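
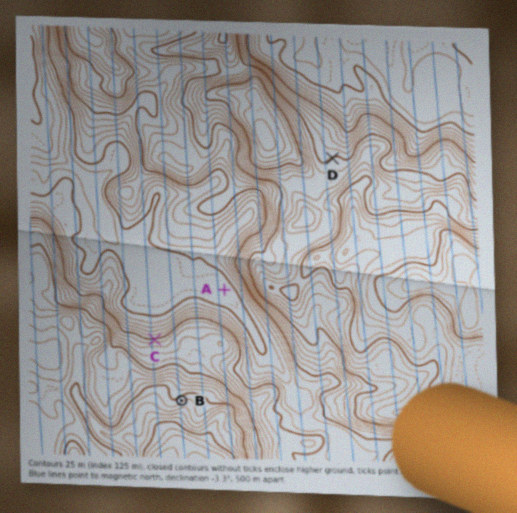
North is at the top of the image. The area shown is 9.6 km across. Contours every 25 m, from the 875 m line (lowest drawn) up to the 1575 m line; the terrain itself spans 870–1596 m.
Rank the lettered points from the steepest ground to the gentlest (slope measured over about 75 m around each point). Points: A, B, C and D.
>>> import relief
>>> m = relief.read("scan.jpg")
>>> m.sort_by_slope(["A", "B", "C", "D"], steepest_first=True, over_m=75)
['C', 'B', 'D', 'A']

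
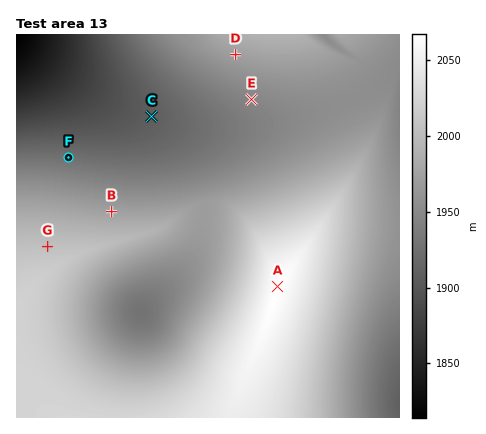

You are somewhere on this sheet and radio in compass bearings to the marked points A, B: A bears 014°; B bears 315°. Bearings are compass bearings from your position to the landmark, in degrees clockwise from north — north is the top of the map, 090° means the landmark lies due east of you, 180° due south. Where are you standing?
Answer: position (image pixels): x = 259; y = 359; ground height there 2056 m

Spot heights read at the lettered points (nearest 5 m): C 1910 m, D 1970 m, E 1945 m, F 1925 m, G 2005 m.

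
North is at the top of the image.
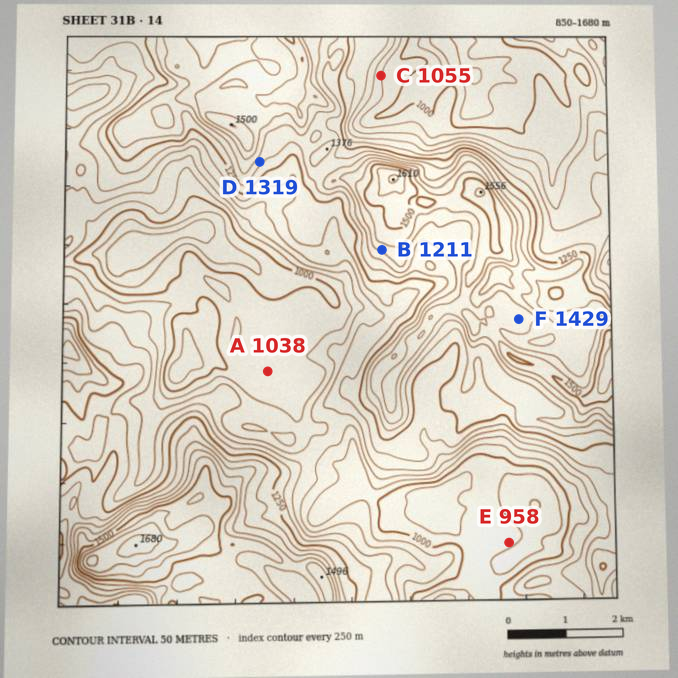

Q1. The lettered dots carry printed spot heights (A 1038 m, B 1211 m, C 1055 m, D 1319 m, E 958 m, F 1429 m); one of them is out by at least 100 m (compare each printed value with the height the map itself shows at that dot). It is B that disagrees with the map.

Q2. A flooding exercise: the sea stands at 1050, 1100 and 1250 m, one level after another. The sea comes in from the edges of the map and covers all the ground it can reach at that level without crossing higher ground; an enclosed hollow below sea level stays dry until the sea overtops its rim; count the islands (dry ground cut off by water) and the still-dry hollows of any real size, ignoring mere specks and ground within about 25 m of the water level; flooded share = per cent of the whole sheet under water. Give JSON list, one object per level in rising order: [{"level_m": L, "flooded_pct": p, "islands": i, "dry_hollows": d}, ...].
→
[{"level_m": 1050, "flooded_pct": 26, "islands": 0, "dry_hollows": 0}, {"level_m": 1100, "flooded_pct": 35, "islands": 0, "dry_hollows": 0}, {"level_m": 1250, "flooded_pct": 62, "islands": 0, "dry_hollows": 0}]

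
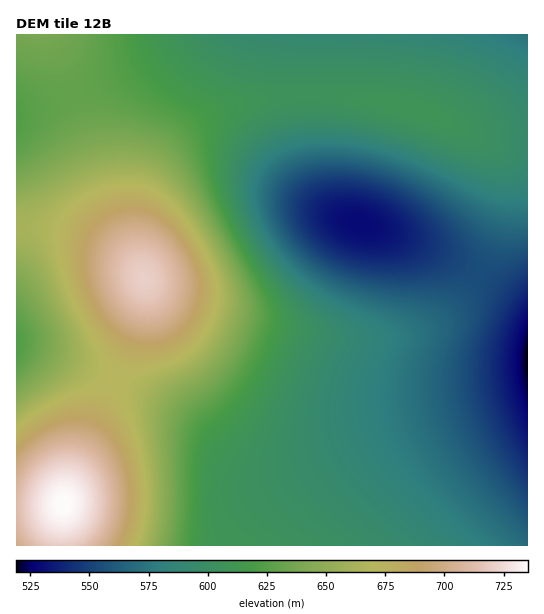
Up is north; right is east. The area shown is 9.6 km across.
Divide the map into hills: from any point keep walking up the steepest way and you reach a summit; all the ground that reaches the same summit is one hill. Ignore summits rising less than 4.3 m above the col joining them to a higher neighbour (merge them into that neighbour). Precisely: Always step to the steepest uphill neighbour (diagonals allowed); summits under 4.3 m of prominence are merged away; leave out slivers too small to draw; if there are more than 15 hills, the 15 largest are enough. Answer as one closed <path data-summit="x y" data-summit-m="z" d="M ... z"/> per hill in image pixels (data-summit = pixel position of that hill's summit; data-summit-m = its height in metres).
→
<path data-summit="143 279" data-summit-m="720" d="M303 34l-112 0-32 23-37 18-59 23-47 14 0 77 5 24 0 27-5 21 0 84 42 12 81 34 58 31 29 28 12 8 28 7 39-7 93-35 130-34 0-81-3-3-42-28-49-27-95-35-16-18-12-29-6-29-2-31z"/><path data-summit="63 504" data-summit-m="735" d="M22 346l-6 1 1 199 511-1-1-155-129 33-93 35-39 7-28-7-12-8-29-28-58-31-70-30z"/><path data-summit="35 35" data-summit-m="638" d="M190 34l-173 0-1 77 39-10 67-26 37-18z"/>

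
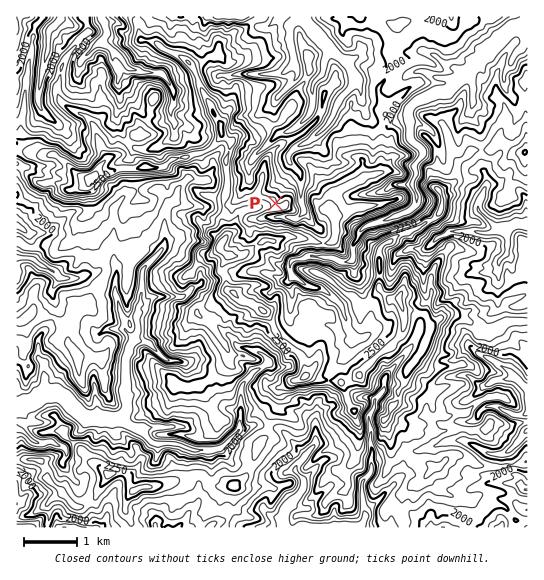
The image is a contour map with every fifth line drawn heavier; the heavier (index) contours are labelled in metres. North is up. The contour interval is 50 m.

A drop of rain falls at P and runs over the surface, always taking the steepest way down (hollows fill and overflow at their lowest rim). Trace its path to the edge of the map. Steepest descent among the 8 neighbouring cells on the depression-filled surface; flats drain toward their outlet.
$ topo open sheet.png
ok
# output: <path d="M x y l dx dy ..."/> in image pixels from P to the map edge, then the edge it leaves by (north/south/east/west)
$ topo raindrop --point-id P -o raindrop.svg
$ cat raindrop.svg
<path d="M275 203l6-5 0-5 1-3 16-16 0-3-3-4-6-6 0-6 1-2 5-6 15-6 19-18 1-4 4-5 0-3 3-4 0-2 2-6 12-12 2-2 0-11-4-9-2 0-10-11-2 0-8-7 0-1-13-13 0-2-5-5 0-1-7-8"/>
exit: north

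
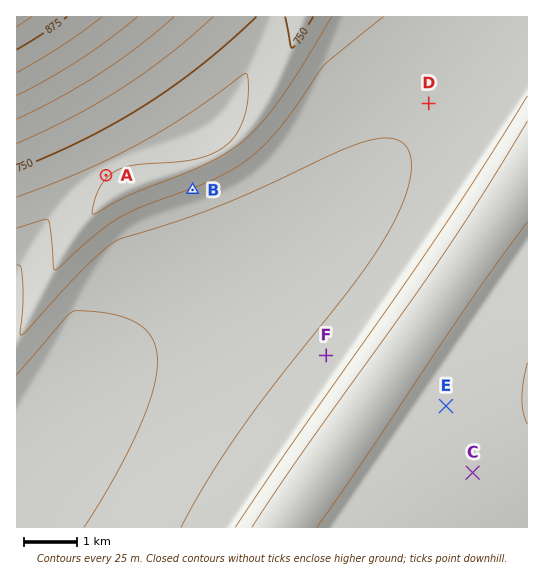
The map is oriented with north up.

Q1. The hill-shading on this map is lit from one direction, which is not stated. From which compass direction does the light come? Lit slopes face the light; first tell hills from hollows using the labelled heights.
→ NW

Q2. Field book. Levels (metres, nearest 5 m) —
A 725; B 695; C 715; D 680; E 710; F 680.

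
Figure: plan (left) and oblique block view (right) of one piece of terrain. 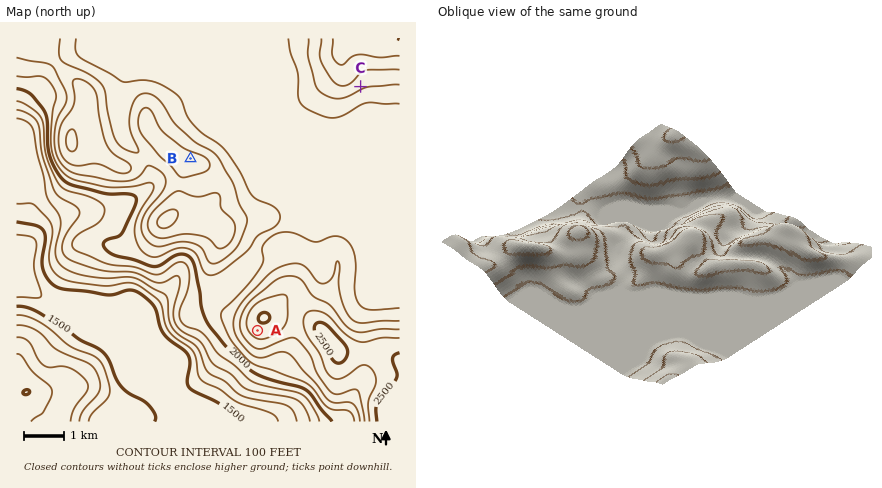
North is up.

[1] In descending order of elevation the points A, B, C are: A B C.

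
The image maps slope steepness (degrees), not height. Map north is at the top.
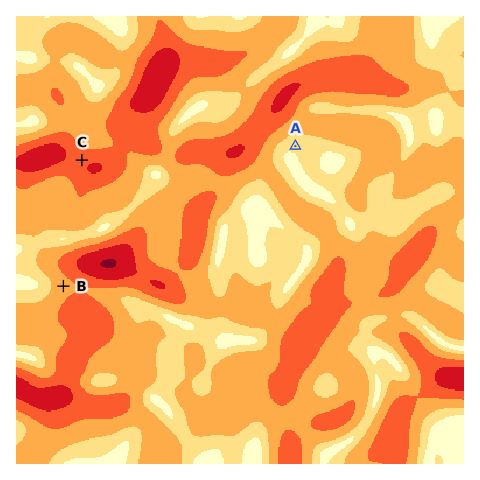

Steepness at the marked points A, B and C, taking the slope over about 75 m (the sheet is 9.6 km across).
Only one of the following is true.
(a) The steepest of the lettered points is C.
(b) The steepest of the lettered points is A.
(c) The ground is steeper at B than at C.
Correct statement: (a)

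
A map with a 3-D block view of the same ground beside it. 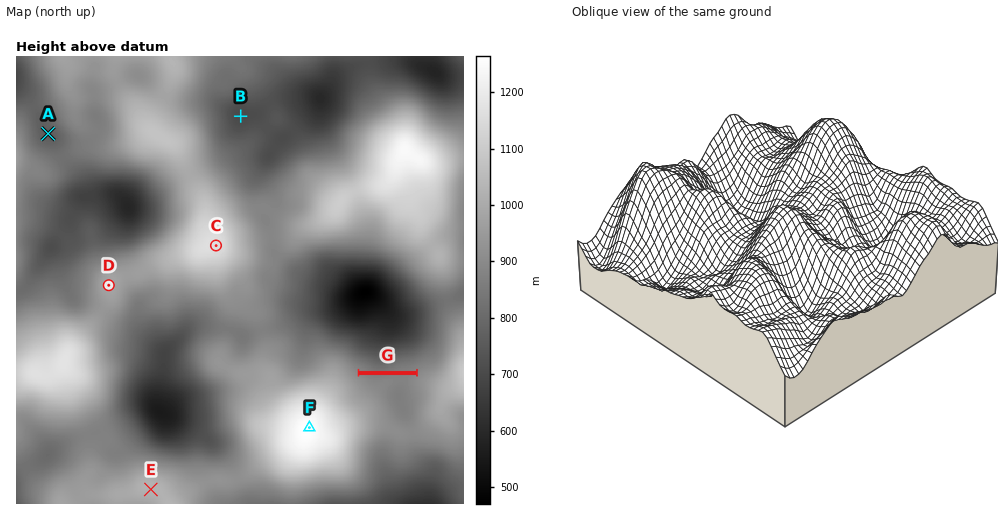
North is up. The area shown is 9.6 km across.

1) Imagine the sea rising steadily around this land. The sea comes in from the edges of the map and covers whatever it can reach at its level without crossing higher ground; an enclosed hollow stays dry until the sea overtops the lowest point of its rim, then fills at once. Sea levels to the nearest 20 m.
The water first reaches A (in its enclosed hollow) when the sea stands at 780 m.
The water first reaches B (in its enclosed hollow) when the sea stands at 720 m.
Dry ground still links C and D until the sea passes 960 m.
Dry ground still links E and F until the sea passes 920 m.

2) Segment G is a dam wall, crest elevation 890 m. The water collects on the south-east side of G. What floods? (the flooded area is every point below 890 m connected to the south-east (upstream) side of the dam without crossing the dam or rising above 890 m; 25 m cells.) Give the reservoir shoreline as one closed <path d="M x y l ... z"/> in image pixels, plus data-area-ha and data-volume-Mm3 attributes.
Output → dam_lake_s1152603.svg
<path d="M413 374l-51 1 8 7 6 2 6 0 2 2 0 9 9 21 6 6 5 3 6 0 4-6 1-23-3-8 0-9 1-5z" data-area-ha="65" data-volume-Mm3="8.50"/>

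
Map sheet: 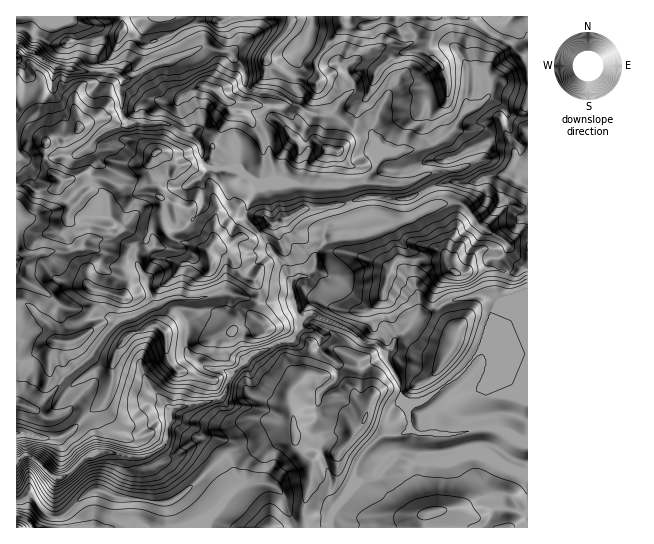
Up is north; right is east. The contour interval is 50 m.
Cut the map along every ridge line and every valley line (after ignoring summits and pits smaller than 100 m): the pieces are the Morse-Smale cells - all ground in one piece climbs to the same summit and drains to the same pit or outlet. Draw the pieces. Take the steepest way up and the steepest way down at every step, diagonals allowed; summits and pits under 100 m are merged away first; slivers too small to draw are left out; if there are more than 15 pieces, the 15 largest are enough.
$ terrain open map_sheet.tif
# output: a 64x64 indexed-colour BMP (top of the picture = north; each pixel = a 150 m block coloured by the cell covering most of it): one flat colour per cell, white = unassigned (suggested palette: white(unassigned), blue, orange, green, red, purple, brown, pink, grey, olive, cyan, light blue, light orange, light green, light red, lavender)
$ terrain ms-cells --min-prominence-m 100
<image width="64" height="64" href="data:image/bmp;base64,Qk12CAAAAAAAAHYAAAAoAAAAQAAAAEAAAAABAAQAAAAAAAAIAAATCwAAEwsAABAAAAAAAAAA////ALR3HwAOf/8ALKAsACgn1gC9Z5QAS1aMAMJ34wB/f38AIr28AM++FwDox64AeLv/AIrfmACWmP8A1bDFAAB3d3d3d3d3d3d3d3d3d3d3dyIlVVVVVVVVVVVVVVVVd3cid3d3d3d3d3d3d3d3d3d3IiVVVVVVVVVVVVVVVVV3ciInd3d3d3d3d3d3d3d3d3ciIlVVVVVVVVVVVVVVVXciIiJ3d3dyIiJ3d3d3d3d3dyIiJVVVVVVVVVVVVVVVIiIiIidyIiIiIid3d3d3d3d3IiIiVVVVVVVVVVVVVVUiIiIiIiIiIiIiInd3d3d3d3dyIiJVVVVVVVVVVVVVVSIiICIiIiIiIiIiJ3d3d3d3d3IiIlVVVVVVVVVVVVVVIiIAAiIiIiIiIiIid3d3d3d3ciIiJVVVVVVVVVVVVVUiAAAAIiIiIiIiIiInd3d3d3dyIiIlVVVVVVVVVVVVVQAAAAAAqqqqoiIiIiInd3d3dyIiIiJVVVVVVVVVVVVVAAAAAACqqqqqoiIiIiIid3dyIiIiIiVVVVVVVVVVVVUAAAAAAKqqqqqiIiIiIiIid3IiIiIiIlVVVVVVVVVVEQAAAAAKqqqqqqIiIiIiIiIiIiIiIiIiIiERERERERERAAAAAAqqqqqqoiIiIiIiIiIiIiIiIiIiIREREREREREAAAAACqqqqqqiIiIiIiIiIiIiIiIiIiIhEREREREREe7gAAAACqqqqqqqoiIiIiIiIiIiIiIiIiERERERERER7u4AAAAKqqqqqqqqqiIiIiIiIiIiIiIizMwRERERERHu7uAAAACqqqqqqqqqIiIiIiIiIiIiIiLMzMEREREREe7u7gAAAKqqqqqqqqqiIiIiIiIiIiIiIszMzMERERER7u7u4AAAqqqqqqqqqqIiIiIiIiIiIiIszMzMzBERERHu7u7uAACqqqqqqq3d3SIiIiIiIiIiIizMzMzMwREREe7u7u7gAKqqqqqq3d3d0iIiIiIiIiIizMzMzMzBERER7u7u7u4ACqqqqq3d3d3d3SIiIiIiIiJMzMzMzMwRERHu7umZ7uAKqqqqrd3d3d3d3SIiIiIkRETMzMzMzMEREe7u6Zme7gAKqqqt3d3d3d3d0iIiIkREREzMzMzMwRER7u6ZmZ7uAAAACq3d3d3d3d3dIiJERERETMzMzMzMERHu6ZmZnu7u4AAKrd3d3d3d3dQiRERERERETMzMzMwREe6ZmZmZ7u7u4ADd3d3d3d3d1ERERERERERETMzMzMERmZmZmZnu7u7gAN3d3d3diI3URERERERERERETMzMQRGZmZmZmemZDuAIiIiIiIiIiIRERERERERERERERERBEZmZmZmZmZkAiAiIiIiIiIiIREREREREREREREREREERmZmZmZmZmQCIiIiIiIiIiIgRREREREREREREREREQRGZmZmZmZmZCIiIiIiIiIiIiBEURERERERERERERERBEZmZmZmZmZkIiIiIiIiIiIiBERREREREREREREREREERmZmZmZmQAIiIiIiIiIiIiBEREUREREREREREREREQRGZmZmZkAAAiIiIiIiIiIiBERERRERERERERERERERBEZmZmZmZmQiIiIiIiIiIiIEREREURERERERERERERBERmZmZmZmQCIiIiIiIu4iIERERERREREREREREREQRERGZmZmQAACIiIiIiIu7uIEf8RERERFEREREREREQREREZmZmZAAAIiIiIiIu7u7v///8REREREREREURERBERERmZmZkAAIiIiIiLu7u7u////////xEREREREURBERERGZmZkAAAiIiIi7u7u7u7v/////////////EREREREREZkzMAAAiIiLu7u7u7u7u//////////////xERERERERMzMzAACLu7u7u7u7u7u7ZmZmZmZmZv//////8REREREzMzMzM7u7u7u7u7u7u2ZmZmZmZmZmb//////xERERETMzMzMzu7u7u7u7uwAAZmZmZmZmZgABEREf//ERERERMzMzMzO7u7u7u7uwAAZmZmZmZmZgAAEREREREREREREzMzMzO7u7u7u7u7AABmZmZmZmYAAAARERERERERERETMzMzMzu7u7u7u7sAZmZmZmYAAAAAABERERERERERERMzMzMzM7u7u7u7YAZmZmZmZgAAAAAREREREREREREREzMzMzMzMzu7u2ZmZmZmZmZmAAAAERERERERERERERETMzMzMzMzNmZmZmZmZmAABmYAAAERERERERERERERERMzMzMzMzNmZmZmZmZmAABmZmEREREREREREREREREREzMzMzMzM2ZmZmZmZmZmZmZjMxERERERERERERERERETMzMzMzMzZmZmZmZmZmZjMzMzERERERERERERERERERMzMzMzMzNmZmZmZmZmZjMzMzMREREREREREREREREREzMzMzMzMzNmZmZmZmZmMzMzERERERERERERERERERETMzMzMzMzMzNmZmZmZmMzMxERERERERERERERERERERMzMzMzMzMzMzM2ZmZmYzMREREREREREREREREREREREzMzMzMzMzMzMzM2ZmMzMzERERERERERERERERERERETMzMzMzMzMzMzMzMzMzMzMRERERERERERERERERERERMzMzMzMzMzMzMzMzMzMzMzEREREREREREREREREREREzMzMzMzMzMzMzMzMzMzMzMxERERERERERERERERERETMzMzMzMzMzMzMzMzMzMzMzERERERERERERERERERER"/>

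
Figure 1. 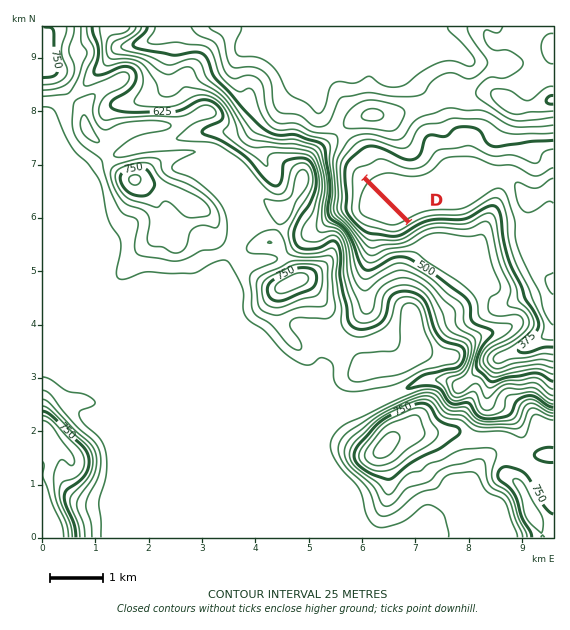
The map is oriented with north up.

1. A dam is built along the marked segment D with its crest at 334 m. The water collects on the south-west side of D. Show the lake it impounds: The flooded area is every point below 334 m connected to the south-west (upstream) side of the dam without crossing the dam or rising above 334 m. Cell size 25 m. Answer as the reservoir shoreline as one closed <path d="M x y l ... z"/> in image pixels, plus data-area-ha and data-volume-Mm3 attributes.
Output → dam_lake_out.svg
<path d="M364 181l-1 0-1 0 0 2-1 0 0 1 0 1-1 1-1 1 0 1 0 1 0 2-1 1 0 1 0 2 0 1-1 1 0 2 0 1 0 1 0 2 0 1 0 1 0 2 0 1 0 1 0 2 0 1 0 1 1 0 0 2 1 0 0 1 1 1 1 0 0 1 2 0 0 1 1 0 1 0 1 1 1 1 1 0 1 0 0 1 2 0 1 0 1 1 2 0 1 0 1 0 1 1 1 1 1 0 1 0 1 0 1 1 1 0 1 0 1 1 1 0 1 0 1 0 2 0 1 0 1 0 2 0 1 0 1 0 1 0 1-1 1 0 1-1 2 0 0-1 1-1 1 0 1 0-1-1 0-1-1 0-1-1 0-1-1 0-1-1 0-1-1 0-1-1 0-1-1 0-1-1 0-1-1 0-1-1 0-1-1 0-1-1 0-1-1 0-1-1 0-1-1 0-1-1 0-1-1 0-1-1 0-1-1 0-1-1 0-1-1 0-1-1 0-1-1 0-1-1 0-1-1 0-1-1 0-1-1 0-1-1 0-1-1 0-1-1 0-1-1 0-1-1 0-1-1 0-1-1 0-1-1 0-1-1 0-1-1 0-1-1 0-1-1 0-1-1 0-1-1 0z" data-area-ha="42" data-volume-Mm3="7.00"/>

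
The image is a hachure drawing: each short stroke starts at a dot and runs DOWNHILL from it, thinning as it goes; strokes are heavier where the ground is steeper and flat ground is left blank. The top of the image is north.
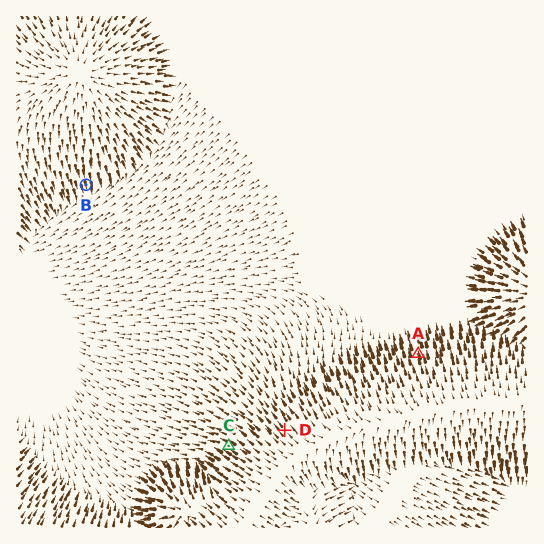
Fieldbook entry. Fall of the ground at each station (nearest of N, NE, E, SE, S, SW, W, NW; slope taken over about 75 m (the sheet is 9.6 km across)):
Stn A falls N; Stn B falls S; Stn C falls NW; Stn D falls NW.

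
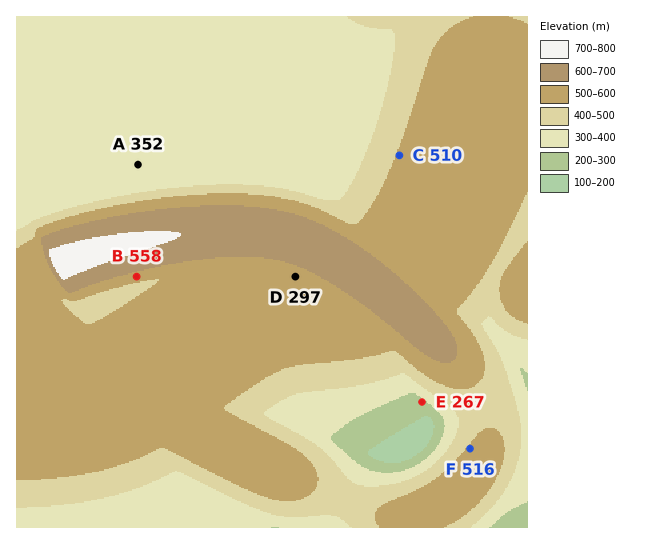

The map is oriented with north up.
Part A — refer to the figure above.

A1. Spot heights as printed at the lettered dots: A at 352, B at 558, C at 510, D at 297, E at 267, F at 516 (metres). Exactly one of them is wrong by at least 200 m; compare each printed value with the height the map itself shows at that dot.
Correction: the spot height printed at D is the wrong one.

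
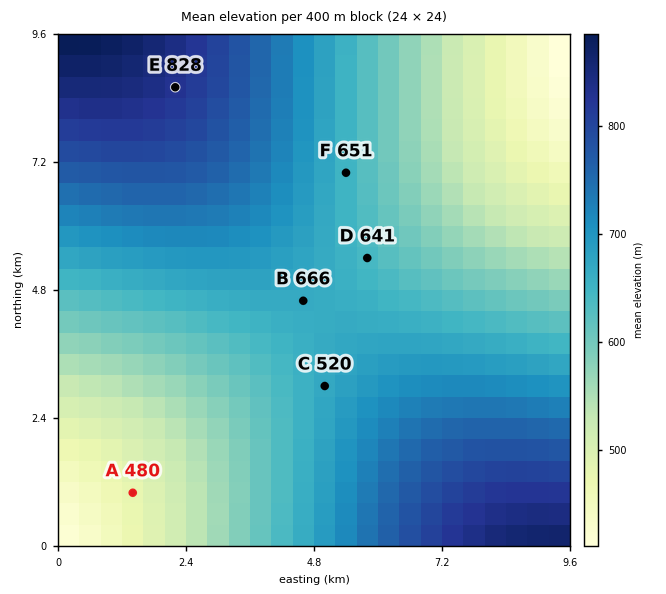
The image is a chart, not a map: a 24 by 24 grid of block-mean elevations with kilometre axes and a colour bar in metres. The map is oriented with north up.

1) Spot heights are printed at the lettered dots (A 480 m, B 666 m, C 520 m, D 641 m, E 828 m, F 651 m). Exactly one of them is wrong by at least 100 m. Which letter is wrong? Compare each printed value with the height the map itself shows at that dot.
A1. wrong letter C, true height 670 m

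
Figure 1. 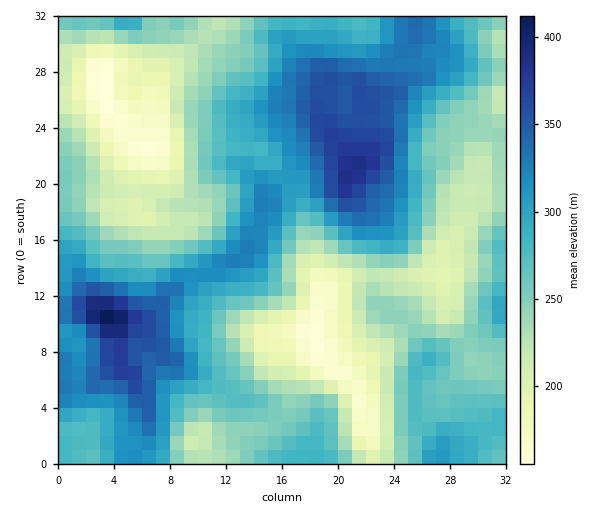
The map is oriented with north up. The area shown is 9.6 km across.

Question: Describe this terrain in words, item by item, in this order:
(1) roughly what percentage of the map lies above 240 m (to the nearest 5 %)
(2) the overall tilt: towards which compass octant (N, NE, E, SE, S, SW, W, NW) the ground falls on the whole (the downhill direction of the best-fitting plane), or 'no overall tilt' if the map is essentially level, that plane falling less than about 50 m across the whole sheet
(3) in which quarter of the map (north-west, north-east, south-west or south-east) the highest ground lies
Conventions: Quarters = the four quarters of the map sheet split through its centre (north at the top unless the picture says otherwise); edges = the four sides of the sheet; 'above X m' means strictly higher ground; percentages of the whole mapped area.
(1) Roughly 65 % of the ground is higher than 240 m.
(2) There is no overall tilt: the best-fitting plane is nearly level.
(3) The highest ground is in the south-west quarter.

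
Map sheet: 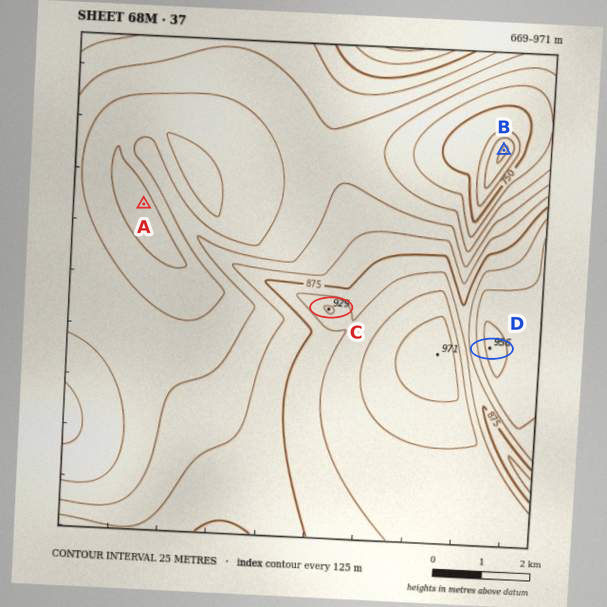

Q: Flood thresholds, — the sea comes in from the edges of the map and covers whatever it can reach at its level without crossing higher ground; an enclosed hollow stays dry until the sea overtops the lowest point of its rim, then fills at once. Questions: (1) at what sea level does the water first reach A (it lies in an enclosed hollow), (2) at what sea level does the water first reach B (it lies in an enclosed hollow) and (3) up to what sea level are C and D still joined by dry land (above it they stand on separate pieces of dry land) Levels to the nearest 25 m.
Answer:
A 800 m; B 775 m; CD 900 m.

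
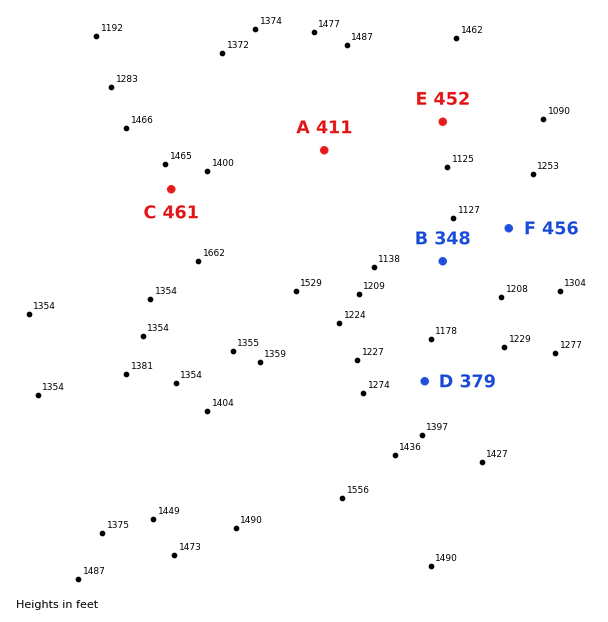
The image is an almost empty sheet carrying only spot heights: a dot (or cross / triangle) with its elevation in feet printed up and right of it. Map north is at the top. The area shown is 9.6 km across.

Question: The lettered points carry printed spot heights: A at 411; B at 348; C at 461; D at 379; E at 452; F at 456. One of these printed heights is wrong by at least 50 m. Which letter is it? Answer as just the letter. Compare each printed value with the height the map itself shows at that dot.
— F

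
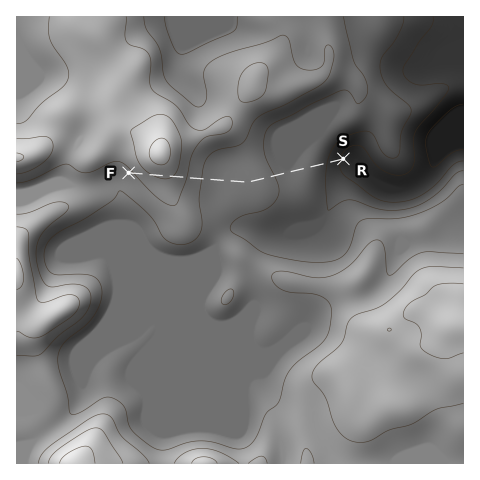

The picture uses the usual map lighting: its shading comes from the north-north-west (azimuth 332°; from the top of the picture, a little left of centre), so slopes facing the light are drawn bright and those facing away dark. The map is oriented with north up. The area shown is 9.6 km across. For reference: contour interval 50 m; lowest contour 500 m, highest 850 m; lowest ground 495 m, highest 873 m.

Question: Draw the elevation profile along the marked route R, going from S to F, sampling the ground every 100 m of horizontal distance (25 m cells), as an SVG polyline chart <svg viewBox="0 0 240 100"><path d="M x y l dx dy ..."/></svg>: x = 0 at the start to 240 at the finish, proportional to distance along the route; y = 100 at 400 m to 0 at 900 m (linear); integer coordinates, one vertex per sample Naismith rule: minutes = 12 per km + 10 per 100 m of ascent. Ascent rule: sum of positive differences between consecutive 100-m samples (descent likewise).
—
<svg viewBox="0 0 240 100"><path d="M0 72l5-3 5-3 5-4 6-4 5-3 5-2 5-1 5-1 5 0 5 1 6 1 5 0 5 0 5-1 5-2 5-1 5-2 6-1 5 0 5 0 5 0 5 0 5 0 5 1 6 0 5 0 5-1 5 0 5-2 5-2 5-2 6-3 5-3 5-3 5-4 5-4 5-3 5-1 6-1 5 0 5 1 5 2 5 2 5 2 5 3 6 3 3 2"/></svg>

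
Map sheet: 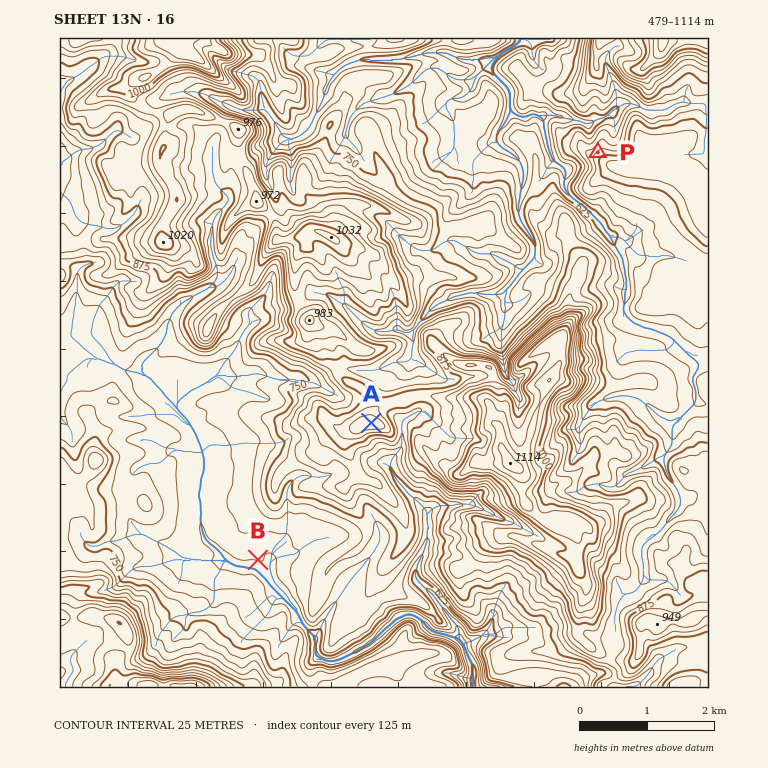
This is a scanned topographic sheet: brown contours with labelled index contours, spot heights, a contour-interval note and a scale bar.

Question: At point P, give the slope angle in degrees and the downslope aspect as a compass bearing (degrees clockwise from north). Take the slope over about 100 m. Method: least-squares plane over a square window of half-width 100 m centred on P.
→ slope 15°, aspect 317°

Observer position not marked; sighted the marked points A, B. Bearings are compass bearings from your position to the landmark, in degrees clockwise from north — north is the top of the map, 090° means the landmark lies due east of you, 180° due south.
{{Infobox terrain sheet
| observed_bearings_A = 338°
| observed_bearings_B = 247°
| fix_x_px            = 402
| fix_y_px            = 499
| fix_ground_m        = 775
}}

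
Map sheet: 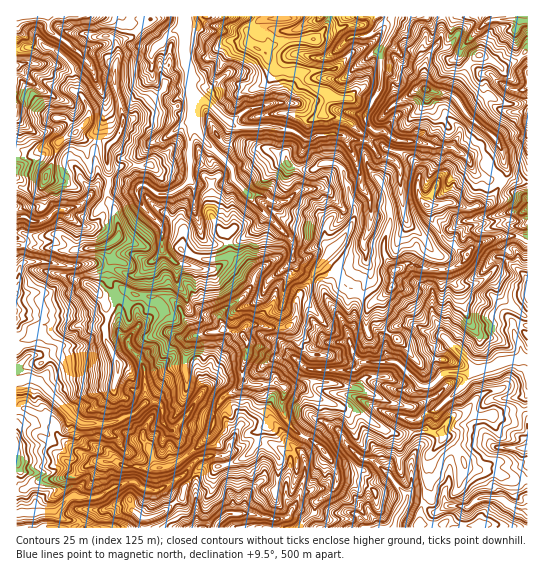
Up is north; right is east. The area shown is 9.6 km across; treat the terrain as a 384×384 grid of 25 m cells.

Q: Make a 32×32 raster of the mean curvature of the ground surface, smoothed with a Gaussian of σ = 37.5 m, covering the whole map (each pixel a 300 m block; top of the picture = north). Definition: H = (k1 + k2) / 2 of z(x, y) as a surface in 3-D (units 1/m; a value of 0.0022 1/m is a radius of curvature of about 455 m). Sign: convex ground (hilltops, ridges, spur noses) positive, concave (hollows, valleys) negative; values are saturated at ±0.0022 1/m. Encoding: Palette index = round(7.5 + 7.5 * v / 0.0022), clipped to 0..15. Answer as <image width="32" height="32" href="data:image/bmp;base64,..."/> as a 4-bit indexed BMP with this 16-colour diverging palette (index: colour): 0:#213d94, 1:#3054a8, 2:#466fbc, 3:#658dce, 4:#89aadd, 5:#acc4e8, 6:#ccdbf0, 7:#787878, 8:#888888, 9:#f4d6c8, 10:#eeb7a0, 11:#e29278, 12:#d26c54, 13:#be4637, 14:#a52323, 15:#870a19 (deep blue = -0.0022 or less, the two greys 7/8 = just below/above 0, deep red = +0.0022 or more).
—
<image width="32" height="32" href="data:image/bmp;base64,Qk12AgAAAAAAAHYAAAAoAAAAIAAAACAAAAABAAQAAAAAAAACAAATCwAAEwsAABAAAAAAAAAAlD0hAKhUMAC8b0YAzo1lAN2qiQDoxKwA8NvMAHh4eACIiIgAyNb0AKC37gB4kuIAVGzSADdGvgAjI6UAGQqHAHiJZUm2cyZjGZmFQq28vMh0V3rebua2avD2VccbRAYU2KOQAgDyxUiHPLilLFyHmGh+m9z+C/iRuVurc2yHmZhYqJ2Bp/Em5rRPcDg7eJeXaXmpP9UPw6hZ+Q5ds8ljhXfSACjSJ/VJeyJn+RuoaZnLUpuQYpTkZuJc2Bj4DLiYlUm75zbwnYvrhXrBQvCrlFV4iNs480PH5kQYzwwGNJdKdnfwhqUz8DDv4ACuy1Y1qFQ+RofoRvgbcBza1zGrtph7rVGbfPr7308aZUUn2Gd3VFt3dHn0OA2FiJlnaJVcdlirjLw4SuB/kritp3iEhUe995JallbRdqaYPSBna5QlAAaYByZ2j3CadW7urbFjq738adPmR4biraK1dVr5ZszoJOih0cxJCGnVa1PFZrcUEtbYDNLJwLiuPR0LgkVFfFUMkNDUqgUjpoo8H5+ut6+caFAsFbBMoyHw50jXRplqpKur+zugmaz68cVdqjjGp6NrQ4sdCM3mm38c5QFV9nKOd9gwc/WXIAAKMBOnf6RL5/LZmkagma7+0PTolPZVqzDh1oSGPgASWYsPaT9lrcOvoNVeRm7tirtvCK/aWgJoTAfnPEOwOKyqVld8N2LzducN+CsrmotTENcMTkHsm28F2bc2R7m4m/wEk4nbC2Y2hVdp6UdVqrlLnWNllXIx"/>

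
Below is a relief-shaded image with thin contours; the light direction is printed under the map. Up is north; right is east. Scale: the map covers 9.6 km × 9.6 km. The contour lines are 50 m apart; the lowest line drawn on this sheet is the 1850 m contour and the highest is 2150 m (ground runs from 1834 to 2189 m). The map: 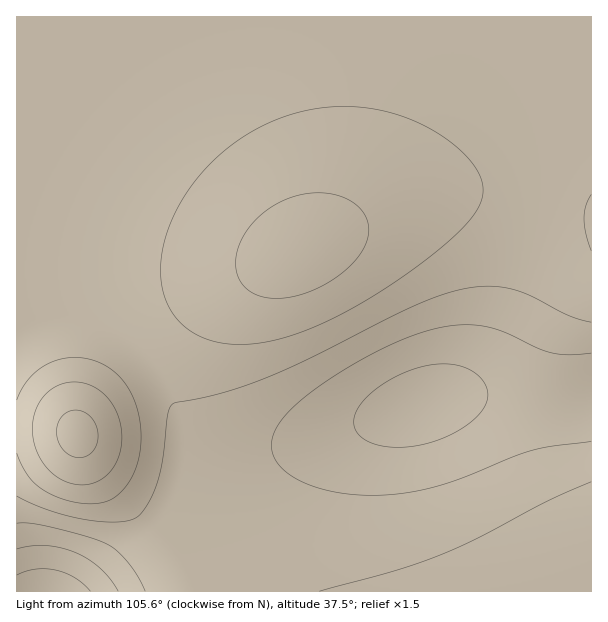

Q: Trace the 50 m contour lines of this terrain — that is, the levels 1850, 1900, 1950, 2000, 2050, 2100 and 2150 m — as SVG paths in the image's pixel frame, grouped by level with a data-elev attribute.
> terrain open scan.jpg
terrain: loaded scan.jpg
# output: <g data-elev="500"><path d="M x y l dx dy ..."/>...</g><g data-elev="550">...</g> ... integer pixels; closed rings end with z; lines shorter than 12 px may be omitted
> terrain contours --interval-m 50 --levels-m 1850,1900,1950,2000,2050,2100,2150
<g data-elev="1850"><path d="M72 456l-7-4-5-6-3-9 0-9 2-8 5-6 7-3 7-1 9 4 6 6 4 9 1 11-3 9-6 6-8 3z"/></g><g data-elev="1900"><path d="M80 485l-17-5-15-11-10-16-5-19 1-20 8-16 12-11 17-5 9 0 9 3 9 4 7 6 11 16 6 21-2 21-9 17-7 7-7 5-8 2z"/><path d="M266 298l-12-4-9-7-7-9-2-11 0-12 5-13 7-13 10-12 12-9 14-8 13-4 15-3 14 0 13 3 12 5 9 8 7 12 1 15-7 16-12 15-20 15-22 11-22 5z"/></g><g data-elev="1950"><path d="M17 400l5-11 7-10 8-8 10-7 10-4 12-2 12 0 11 2 10 4 11 6 15 17 9 23 4 27-3 24-9 21-7 9-8 7-7 3-9 2-14 1-13-3-14-4-12-6-9-6-7-8-7-12-5-12"/><path d="M227 344l-15-3-14-5-11-7-10-10-8-11-5-12-3-15 0-15 2-17 4-16 7-18 9-17 23-30 15-14 15-12 28-17 32-12 33-6 33 0 33 7 30 12 28 18 21 21 7 12 2 11-1 10-5 12-9 12-15 15-41 33-53 35-26 13-25 12-23 7-21 5-19 2z"/><path d="M591 251l-5-17-2-15 2-13 5-12"/></g><g data-elev="2000"><path d="M319 591l76-20 46-16 39-18 70-37 41-18"/><path d="M591 322l-21-6-40-21-21-7-14-2-15 1-31 6-42 16-96 49-44 19-45 16-49 11-3 4-2 6-5 45-6 26-11 22-6 8-6 4-9 2-14 1-31-3-33-10-30-13"/></g><g data-elev="2050"><path d="M145 591l-6-13-10-14-12-13-9-6-19-8-36-9-23-5-13 0"/><path d="M591 353l-22 2-18-2-14-5-34-17-23-5-25-1-27 6-26 9-28 13-31 18-29 19-19 15-14 15-7 14-3 12 3 10 5 9 10 9 13 8 15 5 18 5 19 3 21 0 27-2 27-5 32-9 69-28 21-5 40-5"/></g><g data-elev="2100"><path d="M118 591l-8-12-9-10-12-9-14-8-15-4-15-3-15 1-13 3"/><path d="M393 447l20-1 19-4 21-8 16-11 13-12 5-10 0-11-5-10-8-8-10-5-12-3-15 0-15 3-17 5-15 8-14 9-10 9-8 10-4 9 0 10 5 8 9 6 12 4z"/></g><g data-elev="2150"><path d="M90 591l-15-13-19-8-20-1-19 6"/></g>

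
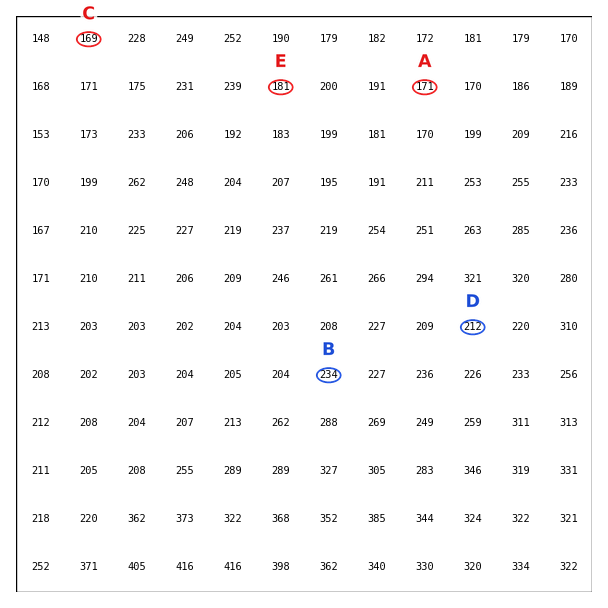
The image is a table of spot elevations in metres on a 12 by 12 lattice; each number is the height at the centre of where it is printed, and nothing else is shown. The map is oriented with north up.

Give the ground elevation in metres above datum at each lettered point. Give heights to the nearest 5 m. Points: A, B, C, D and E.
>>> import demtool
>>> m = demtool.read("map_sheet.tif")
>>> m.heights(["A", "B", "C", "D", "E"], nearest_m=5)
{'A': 170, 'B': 235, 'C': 170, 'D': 210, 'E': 180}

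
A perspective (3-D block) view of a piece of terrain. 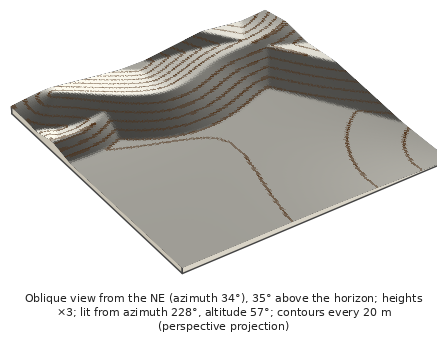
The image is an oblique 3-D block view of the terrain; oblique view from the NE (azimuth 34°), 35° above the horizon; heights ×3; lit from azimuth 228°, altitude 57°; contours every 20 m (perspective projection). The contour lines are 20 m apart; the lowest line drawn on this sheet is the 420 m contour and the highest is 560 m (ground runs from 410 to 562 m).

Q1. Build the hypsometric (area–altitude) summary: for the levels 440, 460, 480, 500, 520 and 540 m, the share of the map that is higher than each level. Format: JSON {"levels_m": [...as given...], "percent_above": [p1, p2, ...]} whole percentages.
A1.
{"levels_m": [440, 460, 480, 500, 520, 540], "percent_above": [92, 68, 35, 27, 17, 7]}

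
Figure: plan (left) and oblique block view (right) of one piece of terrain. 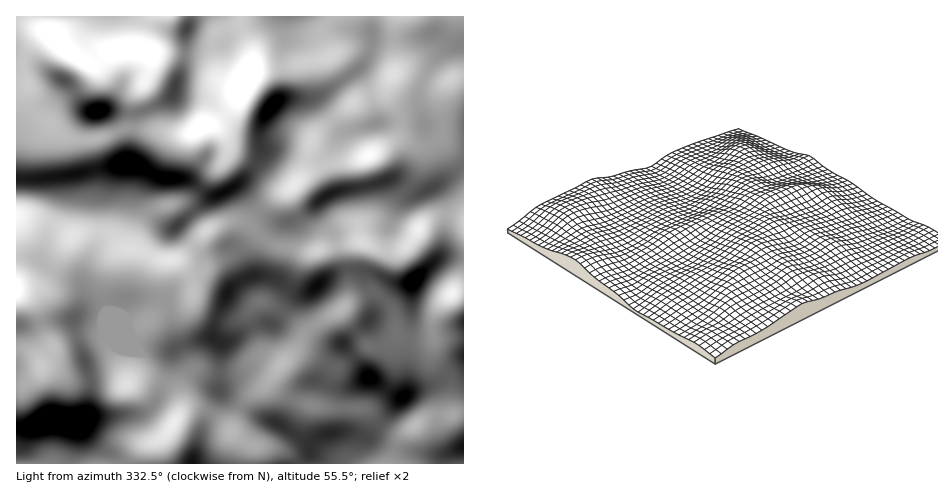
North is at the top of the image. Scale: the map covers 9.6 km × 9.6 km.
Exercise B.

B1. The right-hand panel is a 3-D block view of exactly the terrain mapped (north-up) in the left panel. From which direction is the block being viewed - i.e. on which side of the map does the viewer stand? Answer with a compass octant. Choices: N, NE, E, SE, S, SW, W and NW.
SE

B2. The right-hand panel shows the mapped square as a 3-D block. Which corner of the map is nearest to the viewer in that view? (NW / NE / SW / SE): SE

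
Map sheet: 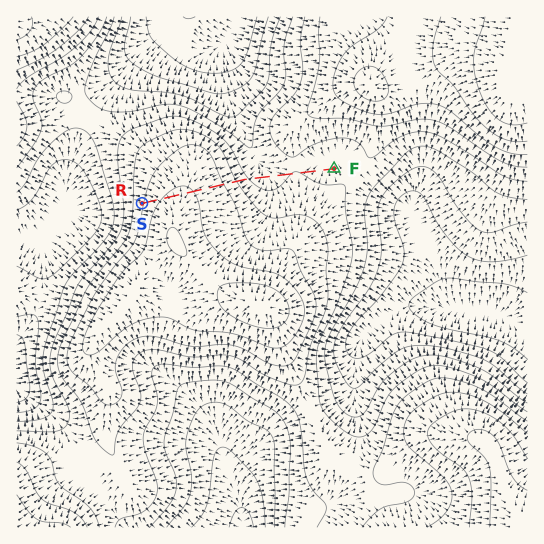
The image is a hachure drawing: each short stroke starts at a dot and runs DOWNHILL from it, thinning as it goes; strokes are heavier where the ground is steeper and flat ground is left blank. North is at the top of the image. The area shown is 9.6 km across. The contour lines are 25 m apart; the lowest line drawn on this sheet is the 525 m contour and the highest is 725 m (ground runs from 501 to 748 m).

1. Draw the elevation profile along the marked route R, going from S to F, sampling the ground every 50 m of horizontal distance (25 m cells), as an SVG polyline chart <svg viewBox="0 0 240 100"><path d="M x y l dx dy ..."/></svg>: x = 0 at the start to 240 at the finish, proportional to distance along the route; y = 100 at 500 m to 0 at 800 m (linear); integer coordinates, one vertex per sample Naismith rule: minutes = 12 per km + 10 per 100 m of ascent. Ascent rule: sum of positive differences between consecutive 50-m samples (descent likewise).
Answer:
<svg viewBox="0 0 240 100"><path d="M0 43l3-2 4-2 3-1 3-1 3-1 4-1 3-1 3-1 3 0 4-1 3 0 3 0 4 0 3 0 3 0 3 0 4 0 3 1 3 0 4 0 3 1 3 1 3 0 4 1 3 0 3 1 3 0 4 1 3 1 3 1 4 1 3 1 3 2 3 2 4 1 3 2 3 2 3 2 4 2 3 2 3 1 4 2 3 1 3 0 3 1 4 0 3 0 3 0 3 0 4-1 3 0 3-1 4 0 3-1 3 0 3 0 4-1 3 0 3 0 4 0 3 0 3 1 3 0 4 0 3 1 3 0 3 0 4 1 3 0 3 0 4 0 3 0 3 0 1 0"/></svg>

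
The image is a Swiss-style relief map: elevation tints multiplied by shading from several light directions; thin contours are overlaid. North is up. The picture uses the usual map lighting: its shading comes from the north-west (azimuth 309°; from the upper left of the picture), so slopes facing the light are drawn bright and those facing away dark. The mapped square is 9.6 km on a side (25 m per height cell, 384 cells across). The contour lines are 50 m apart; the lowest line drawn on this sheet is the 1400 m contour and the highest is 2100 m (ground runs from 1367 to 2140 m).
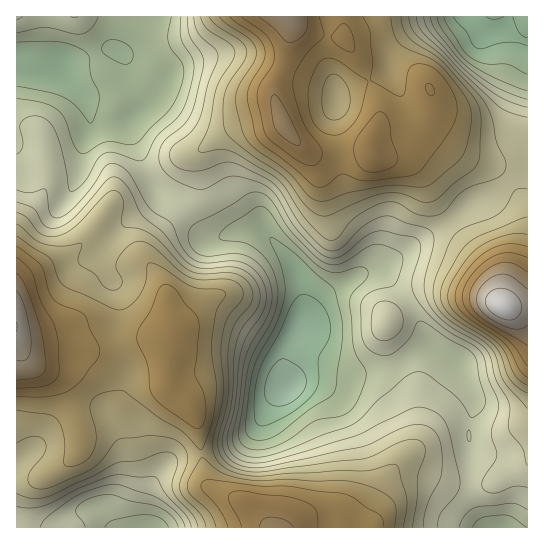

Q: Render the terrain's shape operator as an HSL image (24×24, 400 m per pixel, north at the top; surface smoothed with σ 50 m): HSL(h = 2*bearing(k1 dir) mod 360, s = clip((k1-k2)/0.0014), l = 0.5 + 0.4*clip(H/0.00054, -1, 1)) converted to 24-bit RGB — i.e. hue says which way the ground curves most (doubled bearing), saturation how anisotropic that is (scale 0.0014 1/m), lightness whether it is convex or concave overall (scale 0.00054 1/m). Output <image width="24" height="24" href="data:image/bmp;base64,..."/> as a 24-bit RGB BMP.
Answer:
<image width="24" height="24" href="data:image/bmp;base64,Qk32BgAAAAAAADYAAAAoAAAAGAAAABgAAAABABgAAAAAAMAGAAATCwAAEwsAAAAAAAAAAAAAlHQwV3ogOXwmjT9Li0xyfVVGMBwiLSAZa7UseqJWcbtzg8SUoJeQq4CdY1qfhZ6fe6+n26Woa2aQT0delmtffzRhSGJAUYJv1YrA16KRX3EpGSkONUsoo2JwJy3UlZHs2vDxneTx0/D4oqbssKfWnpTOm37KqJ++g3ejuIyBvW6fc0yQaH+ellPRvq7USoGggJnH8cvx9LzvlJvMLXeobrKQJ4yFI4SS6vDQdf+3M8HHeEOkx4GvtmSmoXafpX6WsFilx3d9p1xYZYSOX6KxPj2VtoipsmC+LmhAbWZG05SY28DUQjq5kIeldlqIESci0/9yOMMAESIZIiwfcWY2jWdFl21hlWlte16BwY6p2KfFnLq4TnKOOShYjWFShX9de1+DQmdjm8F+vbeVeEOVe3WSn0aHXER37v7Nucw+BywiEyQlbHtOp45WYYxPgF9liGdgb4xqvZyTyZ+kij+MKTFytIC9rI+kfXJKTH9VbsFWhG9MfFN0hkyCmFmPldLP5PLZ5cC6K2qJCTM+JmdktnSJrnxoTUJDp5VeantXpaNRqIBZpGGfMkF2aDVAuno7VaJXV8J6WLCMj2KQV5OPS0KYqJ/DjtCctJx68OXRclKeDBgnIjUmIjYZwn4+ZnRXip1giI9nnaV9hpuAg2yNUhVZjC1azHU/tcrcmsfST0uSmXyXbG+MODxclbVzurN3f6Nk4tmZpEFuEx0yPD12PnCLequHnmF1goZBcak/Vp1WloNtWDJGLhY4mUWG1rCrgtaLaV6QXVKNip6hclafZVSlh6+MuKqQn65+wZ9opkRuQlt+D1FbWImeWlZ/qkiR0YmKqsxiLX8/TB4lMQcHIxgQRFoWbPhBhLmkVkmZemWdfJGWT16QaWmgoYaOt7mgt5iivGVokklZsbmHEEdYN01TQUBPWmBzx7On7ObfWyaiNQQqvj+Bn266xe7WsPnGhKiQOkdsZ2yeh52zXUSTc1SFtIp7l8CFq2Ow1n+3ybvZz+HkIBuZLjhuR1dzYbW+sNzN2q2kbgBzYUnnycb11Nv32vDx0dPos2t+UGZ8S2dpiVtLUDc/S1lEjtKFsOnaTWfv49b16dzv153VWByVWBdokoInCnANXYoqci86eUi1Uaa/aKC/ttDH3NW4rY6DkI22wF/PfUqDantaWlKkkqTCs/K9VblPESIfa28t2YNIxTlQQwU2NAgh69qPJsQ5H2Q7PFQ2O2pUdJFqPoRdYrBr0siwvpSqgJlVMyaN63LnxISUM4Jtfc6NysiMiCYkIhURMU8WgYchbBwhMgEnb46y3vHa1a7PK0ZhUnpZKFYrMYUqS61kQKVhk6pjtnRbxHV3DiUgJDNh87zLvptuKMc1gT1jxyVzqlqJeotdYYFFJxIxdzqLutShrtRvqGtUbVSMQlV5p3aPRMNKIZA9RnA+UV80ooVIijlNyEtKBi0qsmtP897YfsC1Jg0mi1Y+ro9xpIGopWWRHQ0mTHpj1NWbtMiXpF+Ni1tJLT0vWqBKr8aVSHVGJkYoUHxIX5pUakFS08yXMFt7H1hc8PbCriaJchZ0tYtglqtXbHJKYSI/bzdpSpRmneGGkMGZgi2t36/Mj63bjdbag6eppXijWKWtT6WjbJhxiVyFzNidRnSTIXKZy9qefCSLhz/U497t37fjrUK2bjiUlIquhL+z1PfhZnbNPCi24+rehY6+pHasmHiYkJeheLSoSl2OjX9/dKqhydm1cViBIktGmJcvMz1ZS6qiqHeQxlye1WbMXV3EtJjL1/Tgid+0NDCAVjmo3buplWSAjmmZoX+BnKSIb6tzOlF+e3ilkMTFu52ppF6uYD1+sJx+QWdUMGM5QFZak1RlsHmGhFuTjruB2fPDhGNSJDE3Jyg2z8R7qom3hj2KvaJ/l8ChpM7WJmbff6vTjZBWhVtEfC9OhVVfjKV3jm+ZW4d7J0BTkG+LkZ6siXzB4ePK2ciKjFpSNS9NL0NRfNxbkUOTokaZ0ejO0fbseZXbYy2SaUw7eWA/eH1PWEhhma6FgaGeeGCFmnF2JCs9SoI5TZhFVntct3xZ7ZZwnYBoRiJNW55JcuVwHyBIkNy+1/TehdK/Pgw5ex88klBaXnMucFw5WF40VMQxYVlGanRaiGGQhjehpK5MVWAhJScMU14Y6tp9qJBrMiy6vujUrnppNKqmZPWSr95uUhEnJA8ehotTjGFHd5e8Wlaqn8G/eLycUW6Uc5adVW+PSCaL2oiovFaYdJGtZsiWncuGn9emKD+JvcycglmipdGAV58uZnMmPxZEjDN7dYJIkFOC"/>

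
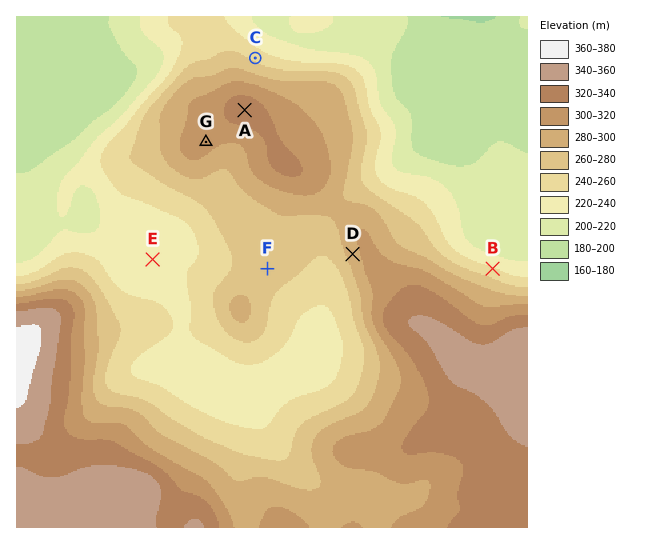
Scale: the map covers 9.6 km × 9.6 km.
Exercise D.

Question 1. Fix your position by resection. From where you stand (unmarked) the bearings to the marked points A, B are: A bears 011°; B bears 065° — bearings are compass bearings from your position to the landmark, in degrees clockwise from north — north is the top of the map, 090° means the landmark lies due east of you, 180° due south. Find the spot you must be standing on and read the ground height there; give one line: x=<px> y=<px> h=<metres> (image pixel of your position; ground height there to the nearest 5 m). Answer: x=186 y=412 h=245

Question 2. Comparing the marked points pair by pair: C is lower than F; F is lower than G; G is higher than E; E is lower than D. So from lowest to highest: E C F D G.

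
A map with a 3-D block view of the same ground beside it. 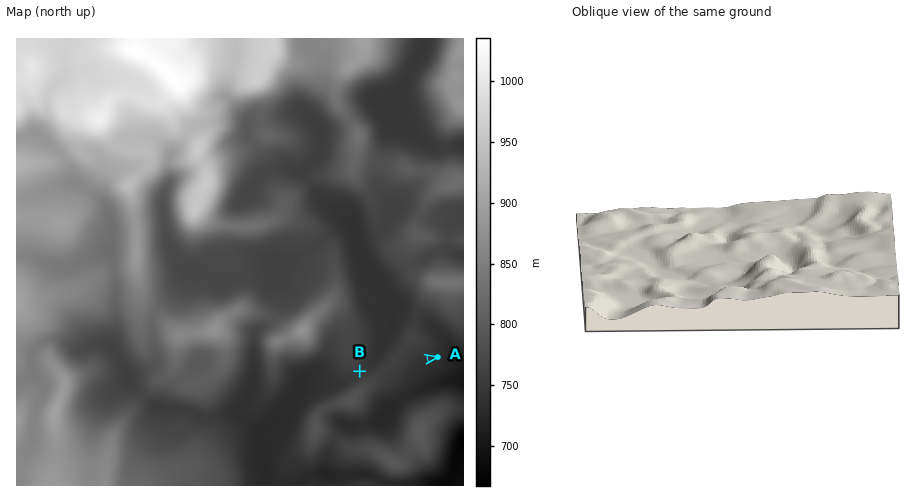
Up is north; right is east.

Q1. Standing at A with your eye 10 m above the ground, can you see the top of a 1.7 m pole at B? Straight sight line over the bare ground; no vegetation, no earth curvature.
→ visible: false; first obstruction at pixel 411 362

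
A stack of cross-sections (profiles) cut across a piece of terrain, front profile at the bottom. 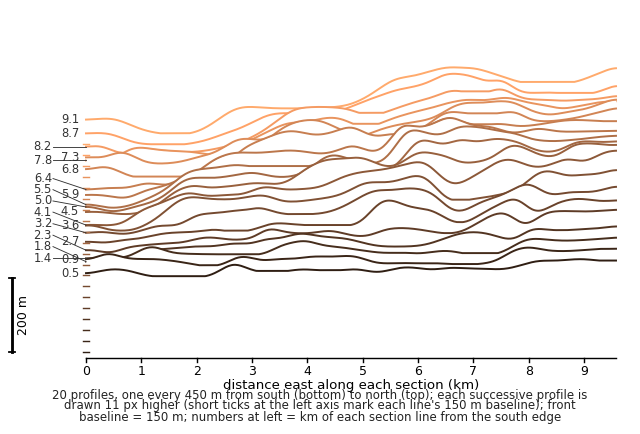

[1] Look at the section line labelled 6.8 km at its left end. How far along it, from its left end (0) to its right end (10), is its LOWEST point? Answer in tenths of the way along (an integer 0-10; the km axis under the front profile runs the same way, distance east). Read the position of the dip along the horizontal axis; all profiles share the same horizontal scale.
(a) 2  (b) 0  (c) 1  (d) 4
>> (c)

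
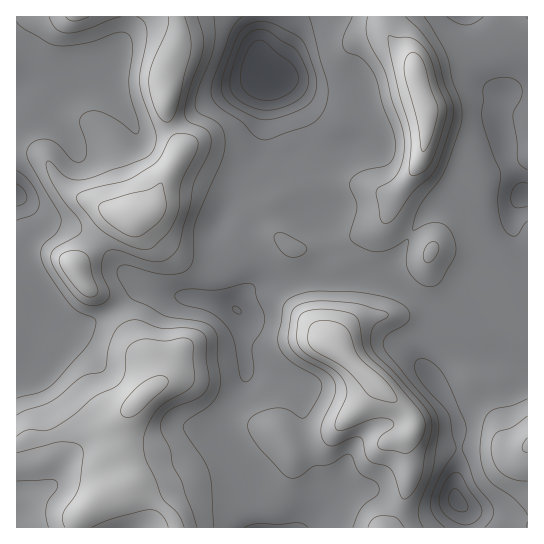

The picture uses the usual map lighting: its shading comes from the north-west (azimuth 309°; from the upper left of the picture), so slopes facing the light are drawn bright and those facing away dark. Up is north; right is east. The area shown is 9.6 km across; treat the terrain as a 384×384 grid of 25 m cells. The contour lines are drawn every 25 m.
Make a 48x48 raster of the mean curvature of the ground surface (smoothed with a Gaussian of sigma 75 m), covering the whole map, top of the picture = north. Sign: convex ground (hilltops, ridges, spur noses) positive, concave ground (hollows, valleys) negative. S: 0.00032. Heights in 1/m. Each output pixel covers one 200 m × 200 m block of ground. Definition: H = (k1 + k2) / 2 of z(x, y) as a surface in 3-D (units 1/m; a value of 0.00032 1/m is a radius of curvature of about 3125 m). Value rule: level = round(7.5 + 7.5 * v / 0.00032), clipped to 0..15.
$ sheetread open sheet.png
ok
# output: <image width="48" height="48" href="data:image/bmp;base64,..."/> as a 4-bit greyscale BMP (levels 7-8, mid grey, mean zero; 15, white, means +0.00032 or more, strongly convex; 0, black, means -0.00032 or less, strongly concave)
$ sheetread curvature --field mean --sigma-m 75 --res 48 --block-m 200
<image width="48" height="48" href="data:image/bmp;base64,Qk32BAAAAAAAAHYAAAAoAAAAMAAAADAAAAABAAQAAAAAAIAEAAATCwAAEwsAABAAAAAAAAAAAAAAABEREQAiIiIAMzMzAERERABVVVUAZmZmAHd3dwCIiIgAmZmZAKqqqgC7u7sAzMzMAN3d3QDu7u4A////AHd4zsqHdla9hWeau7l3d2WNuHZphCWZd2d4vduqmHnLdmaJmql3d3Z5iJdmEABodnh2acuqqZqXZ3Z3iIh3d3ZlSLljAAWHZ3dlNZqqqph2eHZ3d3h3d3ZkN+yFAHuXZ3ZURoiJq6h3iHd3dmiGZ2ZkN/+oAJuZmZmGVph3iYZniHd3ZXqmZ1WHRt6pUXmrupmpZXmIiHZ4h2Z2Zou3eDKch6uGdWi7qqiIhmiIiImYdmdmaKyVi1Bu2qt0ZVfLm8qYiHd3h3dmZmdnirt0nrMous+0Q0fLiqqZmIiImHMkZmd4vMlUjvtTQ5/2Mke5aJmImYiKu5MDVWZ4mZdUau62RK/mNGeYZ4mZiJmazbhFZlZ3dndlRquonP+CJYd2VlRXmImYrNy6u3Vmd3d2M2eK7+cgKJh2VWU0iodVebzMzZZUeIdkAEiu/2EAa7mIdndkWZY0eImqq4ZTaHUwAoz/5hEDm6iIh3d2VodXmIiJmFVUaGM1jO/qQTNIqHd3d3eHZWZ6qqmbuWVVh1a//9xxA2aJh3d3d4d4dmZ6q7qu/Zdmh3rv3MxhFGiId4h3iId4dlV5mYaL3bllVlfNzMt0RWd4iIiIiId3ZTNYmoVVaIcyRjbv3LuZ3ad3d3eIiHd2RFVEeHVURVICaGnsuqu73Zdnd3iIiHd0J/+3ZVVCI0Q2mXZmZVZmZVVmd4iIiIdRPv+mVVVEV5qGd3VEMjRFVUWId3eIiHYyr/gzM0V4iZqYZnZlVmZmZmjJZneIiHU5/9YhE2mqh3iYh3d2eId3ZmvpZneIh2V//8hBOMuahniId4qoh3d3ZVr9hneIh3d4mHVEnbiJZXiHeKupiId4hjfvpmeJdqhTRURq7ZiYVFeHeal3d4iauUStlmiYWMl1Qze93LqoQzWIeIdmdmeKu2NodniXSYdkNYztu8zKZEV4iHZ3d2Voq4RFZ3inNwJVne26qqy5hlV4iYd3d2Voq6VFZ3mnIQJr7cuYmYqnZmZ4iIiIh3ebvMdEZ4moIDavx2eHeau3VmZ3h3iIiImqiet0R4mpUojfgzRVV6zbZmZniIiIh3d3Q8/mJomYeJr9U0VmVEjup3ZneIeIiHdmMH/4JImFaZvaVGeJchbP24Z4d4iIh3ZmQE/7I3mDWIeGVXmZYhas7qd5eJmIh2ZnUU39QnljWIdmZ5mYYjmGi6iqiKqYiIiHQW3+Y2hTeYh3eamHUl7UJIrLiJu5iZh2NI3vtVZWiYiHd4h2Qo/4A3h1Q0aIiZh1R6zv1VZ3eIiHd3d2Rb/7NHQhIiI1iZh0SL3tc1dlV3d4d3d2R93cZHQSNEITiphjSM7pImZVV2d4d3d2R8y7lociVlIDq5dCSd/oFHd3d3iHd3d2Nry7uJkxRVM3y4Y0ed/3NXiIh3dmVWZlNZu7yothJGVJyZdXqc/VNniIiGZnZVVUNIm8uouAAXdZqJl5uK2DV4iIh3d5uXZTNHetuHqTAnmJmHiLyZpkeZmYd5mIzahlRWadlmioZ5mIiGaM2YdoqHqoeA=="/>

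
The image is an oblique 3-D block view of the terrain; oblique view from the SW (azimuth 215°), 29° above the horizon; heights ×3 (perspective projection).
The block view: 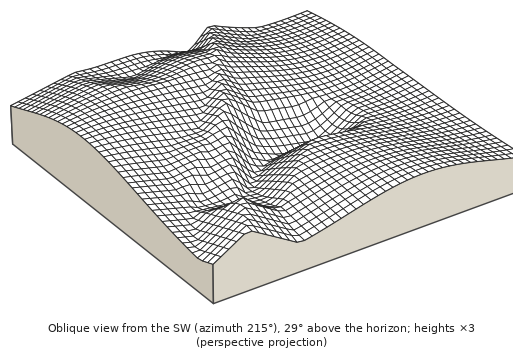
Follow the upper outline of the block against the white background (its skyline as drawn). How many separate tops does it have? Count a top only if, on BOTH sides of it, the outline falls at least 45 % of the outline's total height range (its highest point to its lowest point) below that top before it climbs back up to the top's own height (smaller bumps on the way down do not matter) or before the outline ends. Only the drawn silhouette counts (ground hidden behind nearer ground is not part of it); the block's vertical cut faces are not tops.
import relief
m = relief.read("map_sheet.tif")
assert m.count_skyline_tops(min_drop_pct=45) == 1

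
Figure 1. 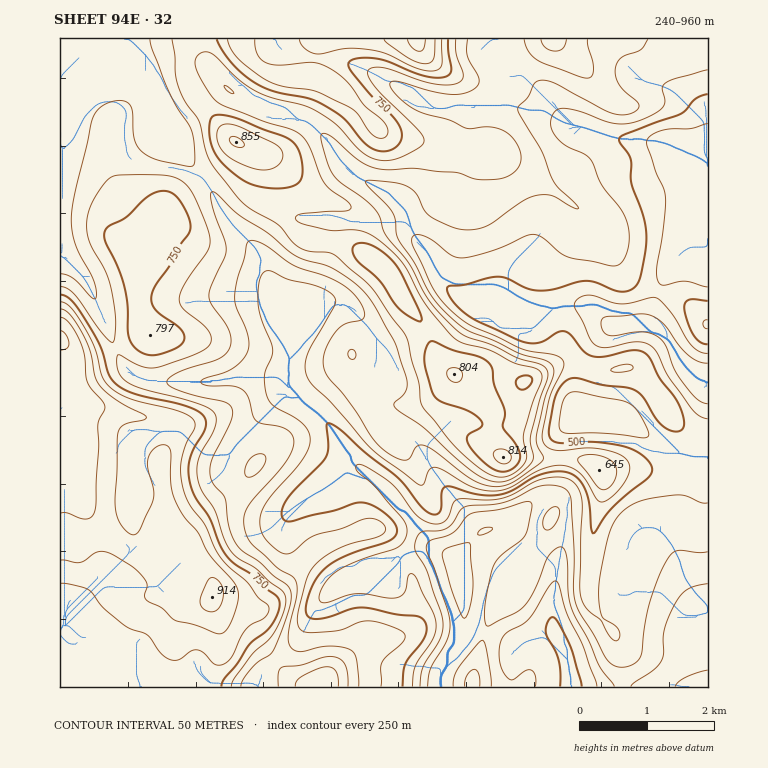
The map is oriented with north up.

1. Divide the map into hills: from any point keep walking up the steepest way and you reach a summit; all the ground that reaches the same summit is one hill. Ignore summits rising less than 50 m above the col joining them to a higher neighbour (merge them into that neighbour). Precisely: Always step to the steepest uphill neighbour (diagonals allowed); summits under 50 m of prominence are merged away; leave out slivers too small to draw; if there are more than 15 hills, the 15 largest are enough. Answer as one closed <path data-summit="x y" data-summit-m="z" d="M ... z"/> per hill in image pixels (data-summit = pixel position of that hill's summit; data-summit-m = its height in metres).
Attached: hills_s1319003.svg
<path data-summit="60 340" data-summit-m="960" d="M60 255l0 432 81 0-4-9-9-9-56-29-9-9 0-7 3-7 29-32 8-7 18-11 8-11 5-22-4-16 0-16 2-1 0-51 4-9 11-5 25-7 15 5 22 15 17 7 3 4-4 7 0 8 4 7 24 25 24 8 10-2 7-5-6 11 0 12 3 8 18 20 29 25 13-6 27-6 19-13 18-9 21-1 15 7 4 4 5 17 3 18 0 19 2 2-2 8 2 3 31 10 20 11-5 13 2 26 195 0 0-305-11-4-12-11-17-29-11-11-17-5-25 4-7 3-14 16-11 19-5 17-1 22 6 12 38 4 16 8 22 17 17 8 16 4 3 2-5 7-3 10-6 31-5 8-13 14-1 6-8-7-7 0-9 3-7 8-5 17 0 17-2 1 2 15-5 11-22 22-37 22-4-4-5-12 0-33 14-73 0-15-8-11-15 0-12 6-22 21-29 10-38-45-29-44-9-7-15-7-14 1-8 6-14 14-1 11-23-33-2-9 16-16 42-31-5-25-11-19-14-16-10-7-10-3-10 0-17 5-11 8-10 50-1 20-9-7-11-3-21 0-30 6-64 0-19-6-11-11-19-48-16-35z"/><path data-summit="417 39" data-summit-m="912" d="M496 38l-371 0-1 11 3 14 11 8 32-14 26 2 10 5 14 17 20 17 32 13 25 5 15 9 15 14 13 22 14 14 38 19 7 6 7 10 10 29 14 17 11 23 22 20 50 18 19-1 34-11 17 0 13 7 15 14 14 0 15-4 5 2 4-4 7-24 14-27 19-19 19-8 0-79-39-18-49-5-49-15-13-11-12-19-11-11-36-24z"/><path data-summit="150 335" data-summit-m="797" d="M133 67l-22 0-22 4-15 6-9 11-2 36-3 10 0 120 27 27 16 35 12 34 7 14 11 11 19 6 64 0 30-6 21 0 11 3 9 7 1-20 10-50-22-22-20-43-26-27-27-45-34-42-20-53z"/><path data-summit="212 597" data-summit-m="914" d="M172 429l-25 7-11 5-4 9 0 51-2 1 0 16 4 16-5 22-8 11-18 11-27 27-10 12-3 7 0 7 9 9 56 29 9 9 4 9 117 0 6-16 34-30 17-32 23-24-29-26-18-20-3-8 0-12 3-5-1-2-13 3-14-3-15-9-16-16-7-12 0-8 4-7-3-4-17-7-22-15z"/><path data-summit="503 457" data-summit-m="814" d="M402 204l-15 10-19 7-49 0-20-3-12 3-15 14-10 17 4 19 10 22 21 21 12-7 17-5 10 0 10 3 19 16 9 12 7 18 19-10 22-7 15-8 24-24 7-1-10-6-17-16-11-23-14-17-10-29z"/><path data-summit="236 142" data-summit-m="855" d="M187 57l-24 2-24 12 10 12 7 14 5 20 8 19 34 42 22 39 25 27 13 21 1-18 8-12 18-16 9-1 20 3 49 0 19-7 14-11-9-9-38-19-14-14-13-22-15-14-15-9-25-5-32-13-12-9-22-25z"/><path data-summit="321 687" data-summit-m="749" d="M436 549l-21 1-18 9-19 13-27 6-15 8-21 23-17 32-34 30-5 10 0 6 180 0 4-19 17-25 5-27-3-31-7-25-4-4z"/><path data-summit="599 470" data-summit-m="645" d="M599 415l-20 0-16 16-3 10 0 41-4 9-8 3 11 1 8 11-2 27-5 17-7 44 0 33 5 12 4 4 31-16 24-23 9-16-2-6 2-27 5-17 7-8 9-3 7 0 6 5 16-18 5-8 9-41 5-7-3-2-16-4-17-8-22-17-16-8z"/><path data-summit="552 39" data-summit-m="715" d="M708 38l-210 0-1 16 6 10 32 20 11 11 12 19 13 11 49 15 49 5 39 17z"/><path data-summit="454 374" data-summit-m="804" d="M471 302l-10 0-29 27-45 19-5 4 4 20-42 31-16 16 2 9 21 31 3-9 14-14 13-7 9 0 15 7 9 7 11 16 0-12 3-7 13-13 10-5 10-2 27 5 25 0 21 7 15 2 13-5 16-13-46-7-15-7-8-8-5-13 5-16 10-18 4-10 0-10-8-10z"/><path data-summit="708 325" data-summit-m="552" d="M708 243l-19 7-19 19-11 19-10 32-3 3 11 4 10 11 18 29 19 14 4 0z"/><path data-summit="473 683" data-summit-m="413" d="M464 625l-4 18-17 25-3 10 0 9 72 0-1-26 5-13-20-11-30-9z"/>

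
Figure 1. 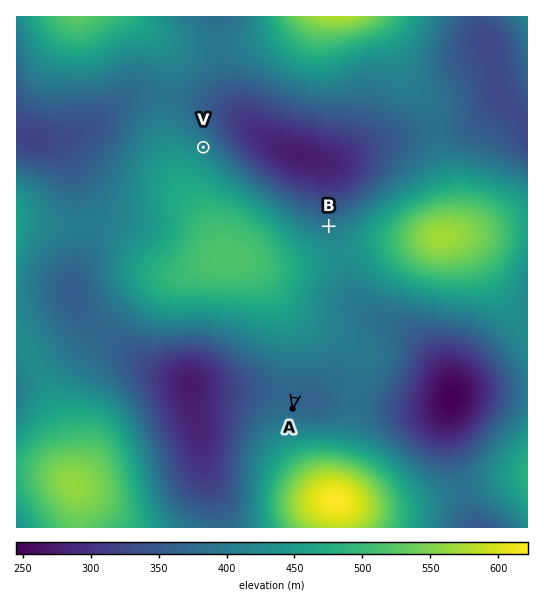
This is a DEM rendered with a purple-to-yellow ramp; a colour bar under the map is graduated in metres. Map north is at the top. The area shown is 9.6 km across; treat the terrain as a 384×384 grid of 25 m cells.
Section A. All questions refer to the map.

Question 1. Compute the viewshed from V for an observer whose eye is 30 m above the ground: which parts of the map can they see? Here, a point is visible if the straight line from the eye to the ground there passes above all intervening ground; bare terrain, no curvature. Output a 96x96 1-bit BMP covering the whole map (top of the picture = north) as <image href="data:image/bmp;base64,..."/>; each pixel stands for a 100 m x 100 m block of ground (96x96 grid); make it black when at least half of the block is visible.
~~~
<image width="96" height="96" href="data:image/bmp;base64,Qk2+BAAAAAAAAD4AAAAoAAAAYAAAAGAAAAABAAEAAAAAAIAEAAATCwAAEwsAAAIAAAAAAAAA////AAAAAAAAAAAAAAAAAAAAAAAAAAAAAAAAAAAAAAAAAAAAAAAAAAAAAAAAAAAAAAAAAAAAAAAAAAAAAAAAAAAAAAAAAAAAAAAAAAAAAAAAAAAAAAAAAAAAAAAAAAAAAAAAAAAAAAAAAAAAAAAAAAAAAAAAAAAAAAAAAAAAAAAAAAAAAAAAAAAAAAEAAAAAAAAAAAAAAAEAAAAAAAAAAAAAAAMAAAAAAAAAAAAAAAMAAAAAAAAAAAAAAAMAAAAAAAAAAAAAAAMAAAAAAAAAAAAAAAEAAAAAAAAAAAAAAAEAAAAAAAAAAAAAAAEAAAAAAAAAAAAAAAAAAAAAAAAAAAAAAAAAAAAAAAAAAAAAAAAAAAAAAAAAAAAAAAAAAAAAAAAAAAAAAAAAAAAAAAAAAAAAAAAAAAAAAAAAAAAAAAAAAAAAAAAAAAAAAAAAAAAAAAAAAAAAAAAAAAAAAAAAAAAAAAAAAAAAAAAAAAAAAAAAAAAAAAAAAAAAAAAAAAAAAAAAAAAAAAAAAAAAAAAAAAAAAAAAAAAAAAAAAAAAAAAAAAAAAAAAAAAAAAAAAAAAAAAAAAAAAAAAAAAAAAAAAAAAAAAAAAAAAAAAAAAAAAAAAAAAAAAAAAAAAAAAAAAAAAAAAAAAAAAAAAAAAAAAAAAAAAAAAAAAAAAAAAAAAAAAAAAAAAAAAAAAAAAAAAAAAAAAAAAAAAAAAAAAAAAAAAAAAAAAAAAAAAAAAAAAAAAAAAAAAAAAAAAAAAAAAAAAAAAAADwAAAAAAAAAAAAAAH+AAAAAAAAAAAAAAf/AAAAAAAAAAAAAA//gAAAAAAAAAAAAP//wAAAAAAAAAAAD///4AAAAAAAAAAAH///8AAAAAAAAAAAP///8AAAAAAAAAAAf///+AAAAAAAAAB//////AAAAAAAAAP//////gAAAAAAAD///////wAAAAAAAH///////4AAAAAAAP///////8AAAAAAAP///////8AAAAAAAP///////8AAAAAAAf///////+AAAAAAAf///////8AAAAAAA////////8AAAAAAB////////8AAAAAAD////////4AAAAAAD////////wAAAAAAH////////wAAAAAAH////////gAAAAAAP////////gAAAAAAP////////AAAAAAAf////////AAAAAAAf////////AAAAAAAf///////+AAAAAAA////////+AAAAAAA////////+AAAAAAA////////+AAAGAAB////////8AAAf/gD////////4AAAf///////////wAAAf///////////gAAAP///////////AAAAP//////////+AAAAP//////////+AAAAH//////////+AAAAH//////////+AAAAD//////////8AAAAB//////////8AAAAB//////////8AAAAA//////////4AAAAAf/////////wAAAEAf//8AH////AAAAEAP//wAH///+AAAAEAP//gAD///8AAAAE="/>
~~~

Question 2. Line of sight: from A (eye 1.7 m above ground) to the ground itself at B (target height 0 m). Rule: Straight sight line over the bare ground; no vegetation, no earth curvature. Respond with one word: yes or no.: no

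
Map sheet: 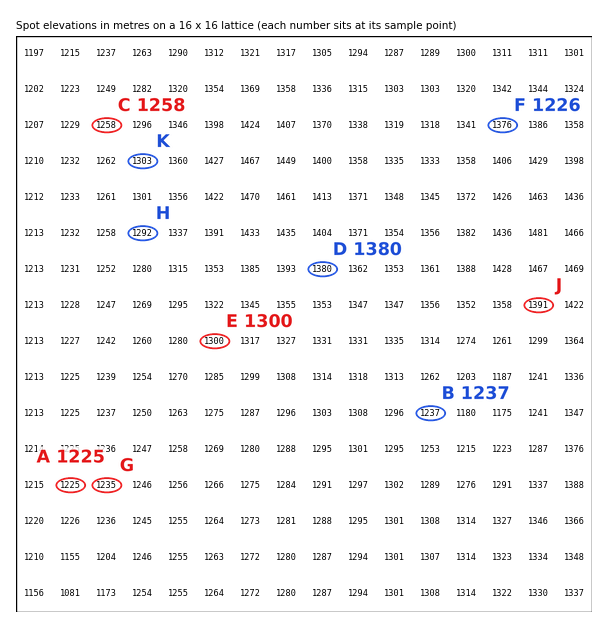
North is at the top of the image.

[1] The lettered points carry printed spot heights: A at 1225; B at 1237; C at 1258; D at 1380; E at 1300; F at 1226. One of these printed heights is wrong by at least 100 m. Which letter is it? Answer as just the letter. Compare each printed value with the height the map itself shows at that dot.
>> F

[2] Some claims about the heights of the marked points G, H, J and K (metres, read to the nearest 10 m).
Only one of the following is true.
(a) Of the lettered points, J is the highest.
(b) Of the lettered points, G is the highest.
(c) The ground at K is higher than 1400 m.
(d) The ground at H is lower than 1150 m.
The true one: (a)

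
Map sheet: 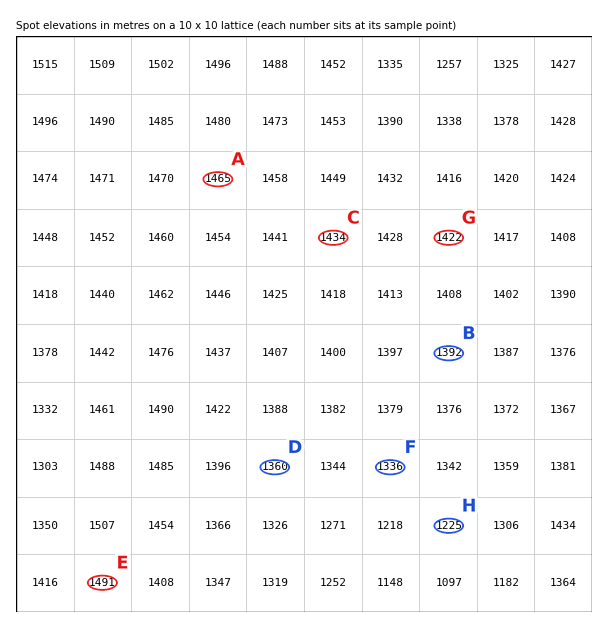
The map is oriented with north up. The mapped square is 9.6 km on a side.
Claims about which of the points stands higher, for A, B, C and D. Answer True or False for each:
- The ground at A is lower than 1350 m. False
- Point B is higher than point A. False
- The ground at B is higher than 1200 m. True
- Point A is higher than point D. True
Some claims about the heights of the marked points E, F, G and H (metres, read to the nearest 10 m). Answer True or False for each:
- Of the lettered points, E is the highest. True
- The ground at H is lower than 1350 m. True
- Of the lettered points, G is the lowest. False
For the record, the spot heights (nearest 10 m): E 1490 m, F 1340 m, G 1420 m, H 1220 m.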